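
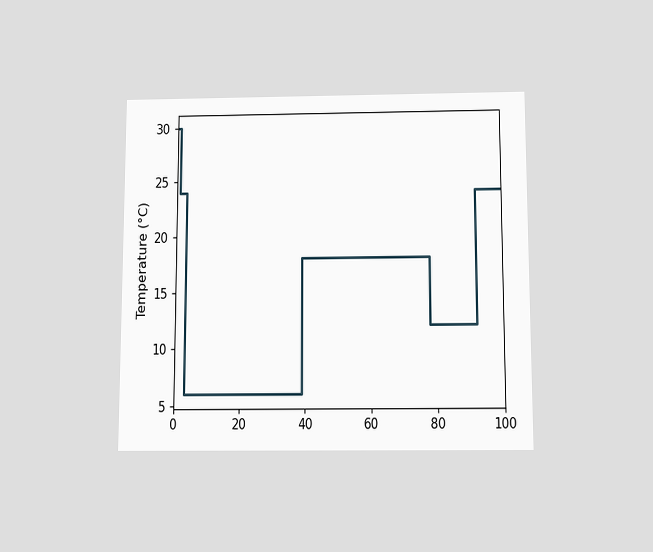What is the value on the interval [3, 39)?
6°C

The chart is viewed slightly from below. On [3, 39) the step sits at 6°C.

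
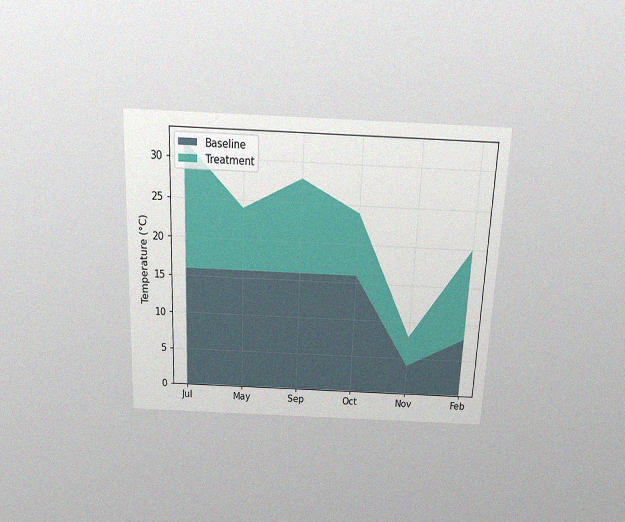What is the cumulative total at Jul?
32°C

The chart is tilted about 2° clockwise and viewed slightly from above, with some photo noise. The stacked total at Jul reaches 32°C.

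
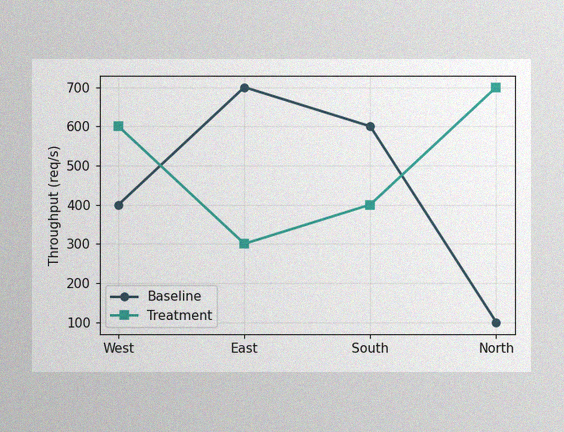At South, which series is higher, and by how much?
Baseline, by 200req/s

The image has some photo noise and uneven lighting. At South, Baseline sits above the other line by 200req/s.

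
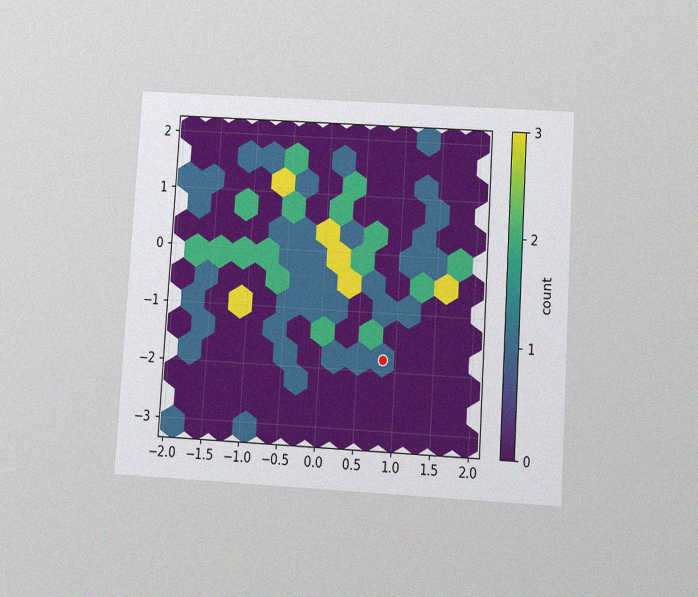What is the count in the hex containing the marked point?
1

The chart is tilted about 4° clockwise and viewed slightly from below, with some photo noise. The marked hex reads 1 on the colorbar.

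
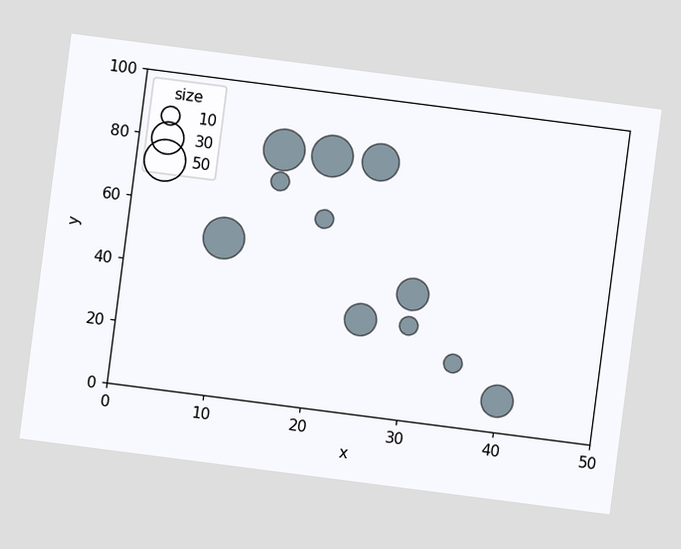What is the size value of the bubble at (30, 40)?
The chart is tilted about 7° clockwise. Matching the bubble at (30, 40) against the size legend gives 30.

30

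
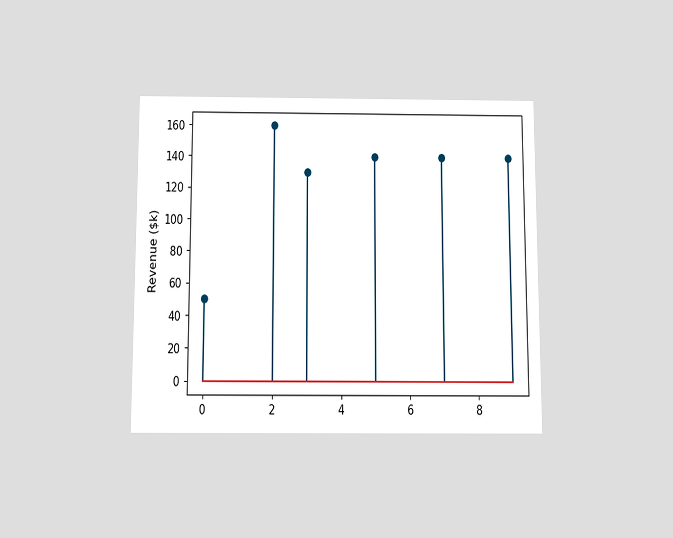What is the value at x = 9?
$140k

The chart is viewed slightly from below. The stem at x=9 reaches $140k.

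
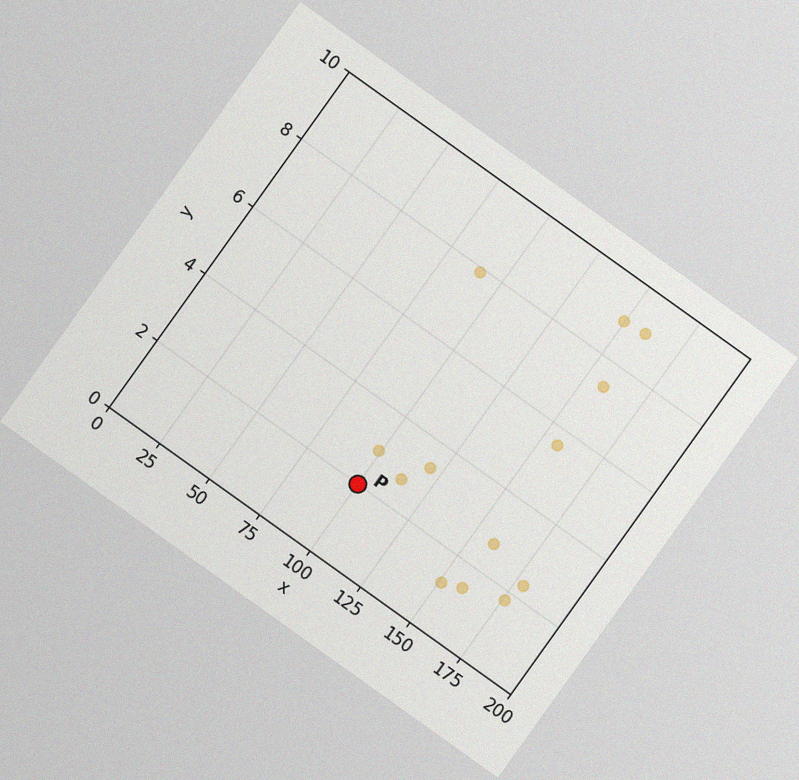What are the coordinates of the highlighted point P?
(100, 2)

The chart is tilted about 36° clockwise, with some photo noise. Following the gridlines from P to each axis, P sits at (100, 2).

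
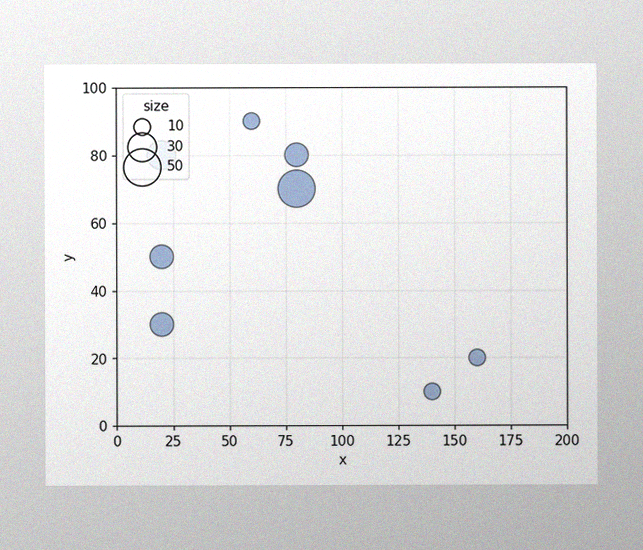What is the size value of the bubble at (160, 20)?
The image has some photo noise and uneven lighting. Matching the bubble at (160, 20) against the size legend gives 10.

10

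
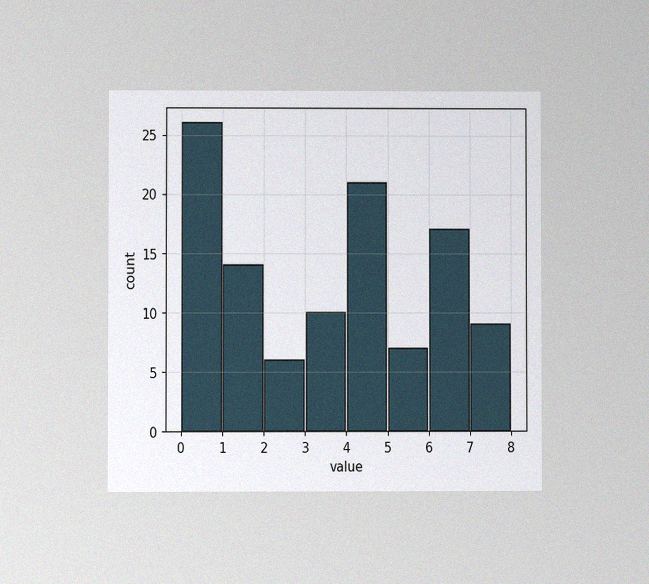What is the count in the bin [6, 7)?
The chart is viewed at a slight angle, with some photo noise. The [6, 7) bin has height 17.

17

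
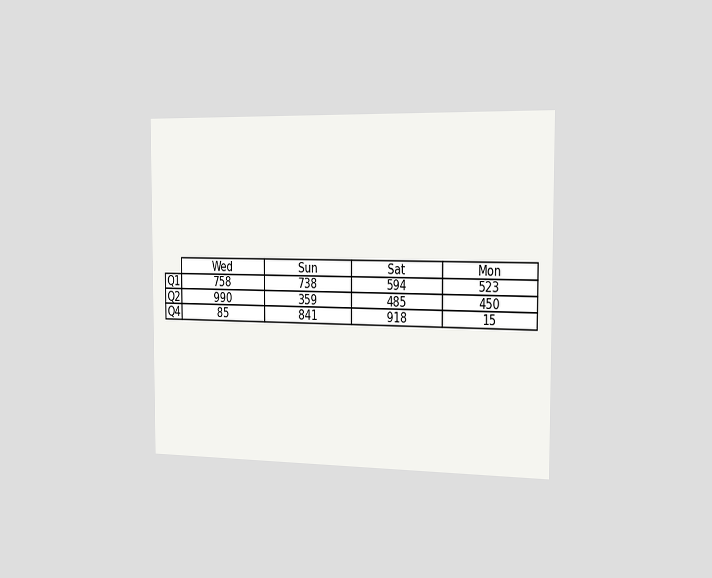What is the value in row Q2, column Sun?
The chart is viewed slightly from the right. The (Q2, Sun) cell reads 359.

359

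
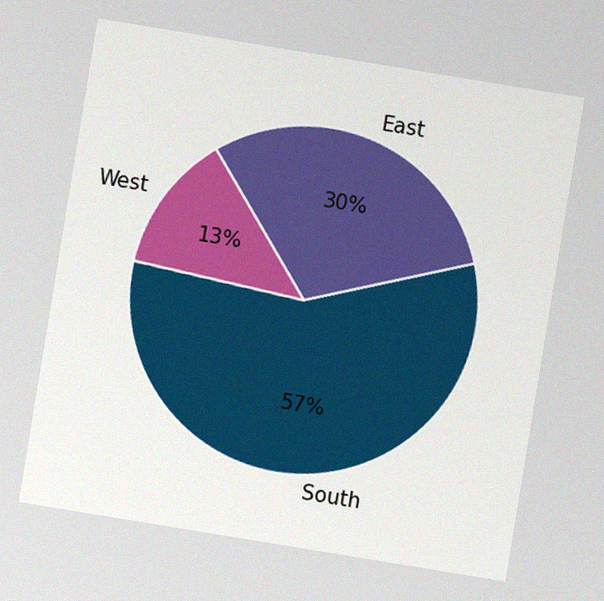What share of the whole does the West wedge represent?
The chart is tilted about 9° clockwise, with some photo noise. The West slice takes up 13% of the pie.

13%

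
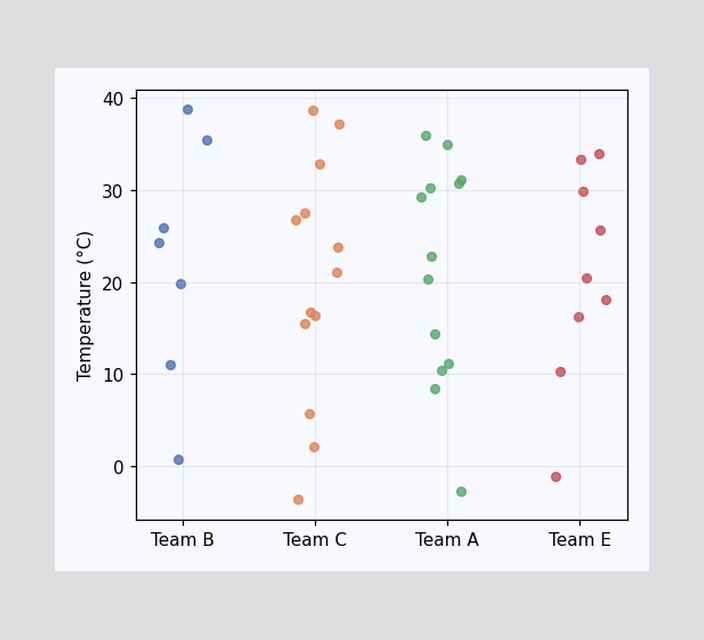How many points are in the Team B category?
7

Counting the markers in the Team B column gives 7.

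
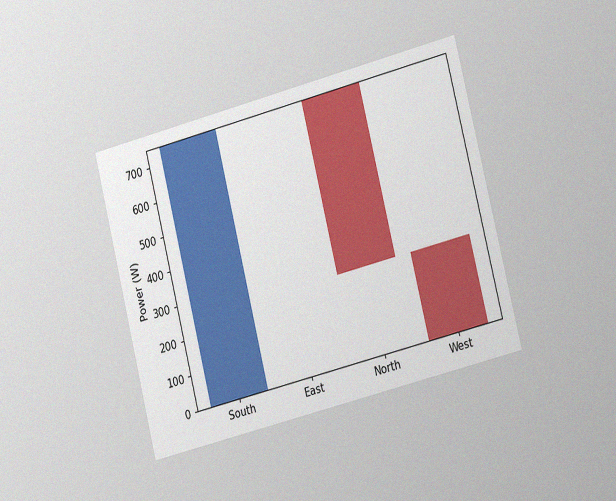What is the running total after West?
The chart is tilted about 14° counter-clockwise and viewed slightly from the right, with some photo noise. After West the running total reaches 0W.

0W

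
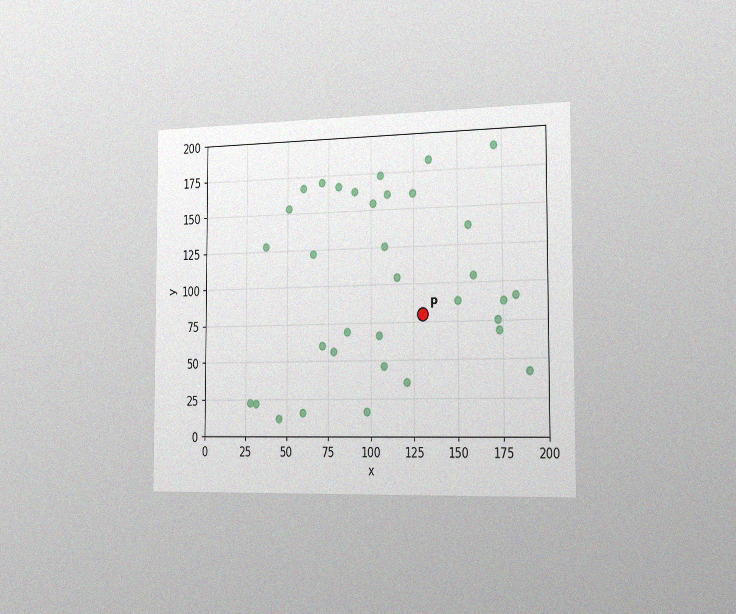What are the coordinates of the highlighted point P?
The chart is viewed slightly from the right, with some photo noise. Following the gridlines from P to each axis, P sits at (130, 80).

(130, 80)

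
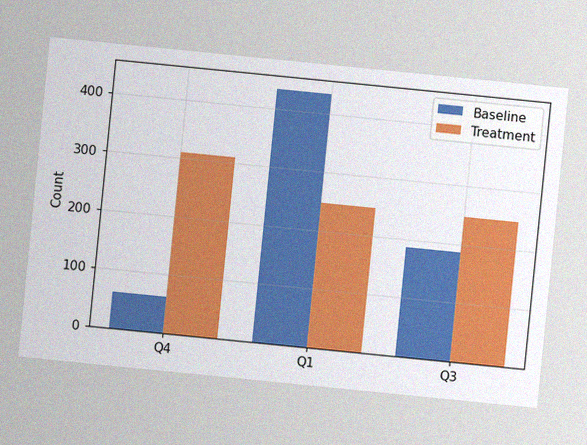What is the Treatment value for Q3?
The chart is tilted about 6° clockwise, with some photo noise. The Treatment bar at Q3 reaches 248 on the y-axis.

248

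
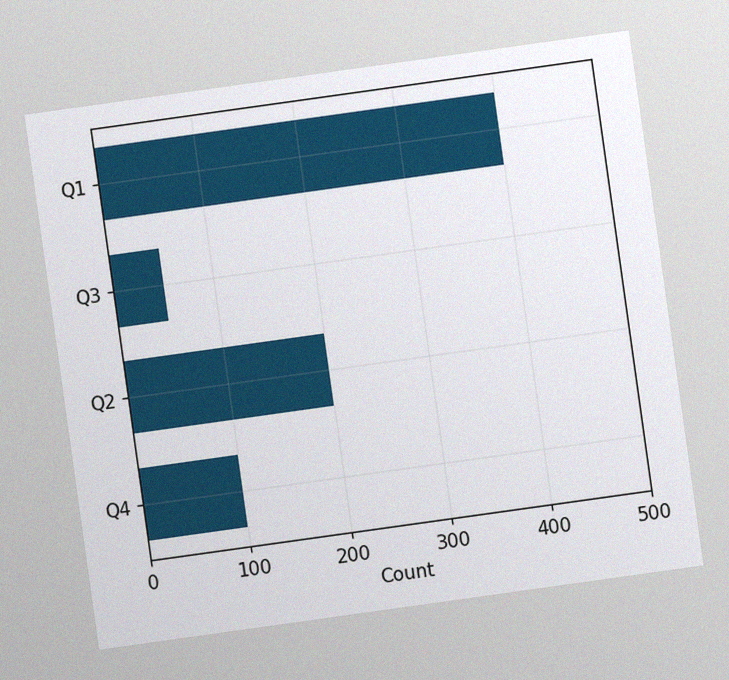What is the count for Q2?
The chart is tilted about 8° counter-clockwise, with some photo noise. Reading along the chart's x-axis, the Q2 bar reaches 200.

200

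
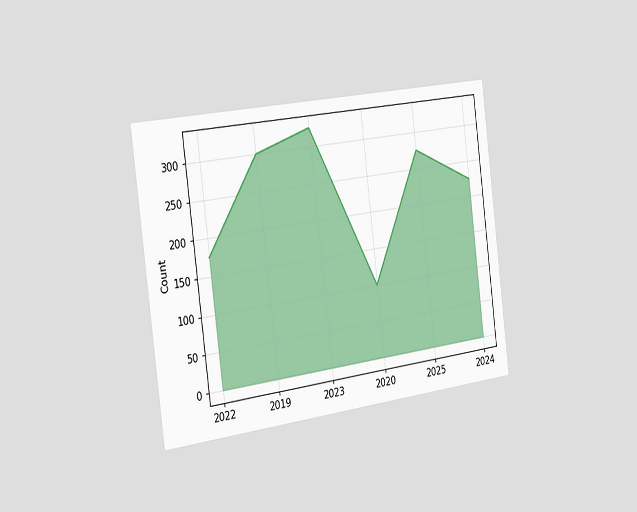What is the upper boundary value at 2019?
300

The chart is tilted about 7° counter-clockwise and viewed slightly from the left. At 2019 the upper boundary is at 300.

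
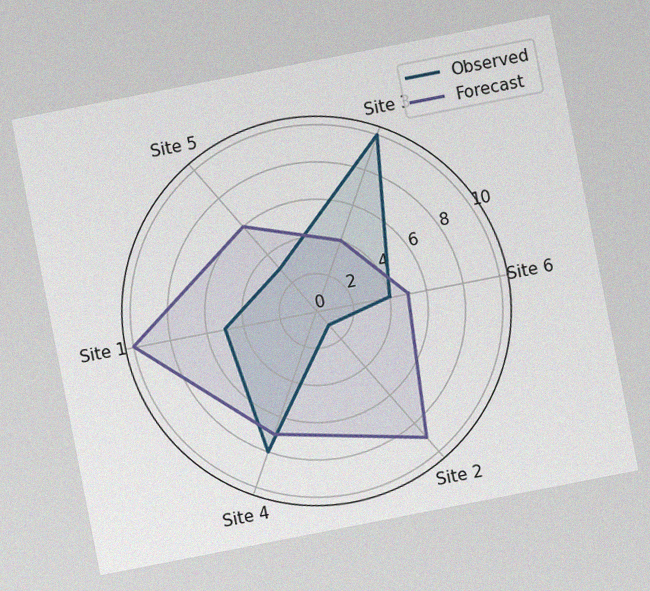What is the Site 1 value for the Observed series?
The chart is tilted about 11° counter-clockwise, with some photo noise. On the Site 1 axis, Observed reaches 5.

5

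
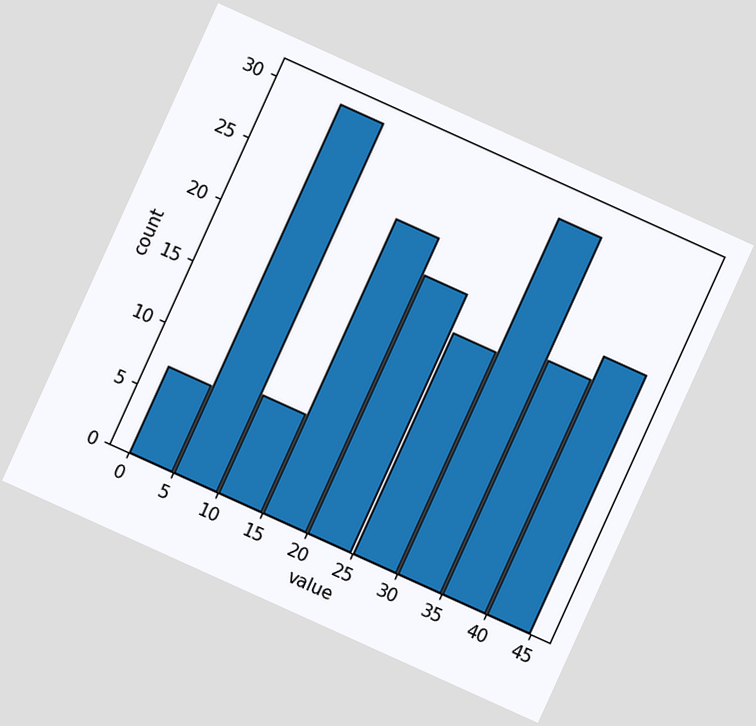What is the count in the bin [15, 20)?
The chart is tilted about 24° clockwise. The [15, 20) bin has height 24.

24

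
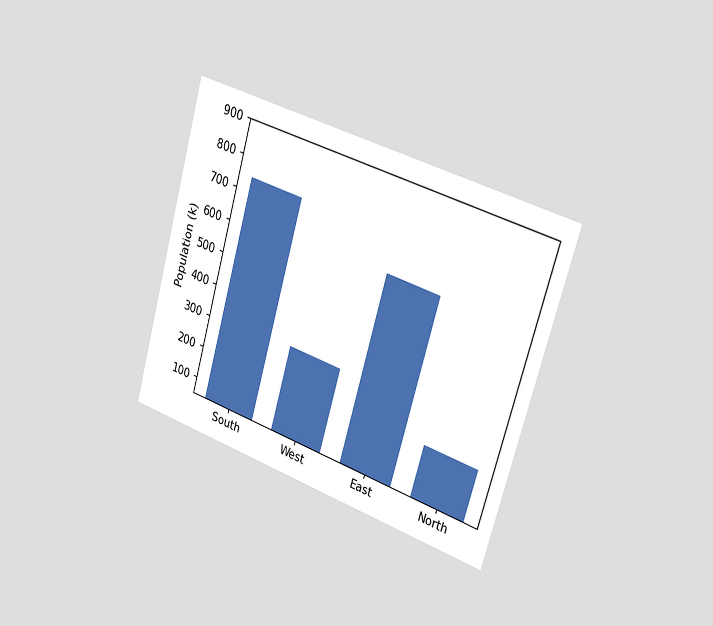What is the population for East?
The chart is tilted about 16° clockwise and viewed slightly from the right. Reading along the chart's y-axis, the East bar reaches 636k.

636k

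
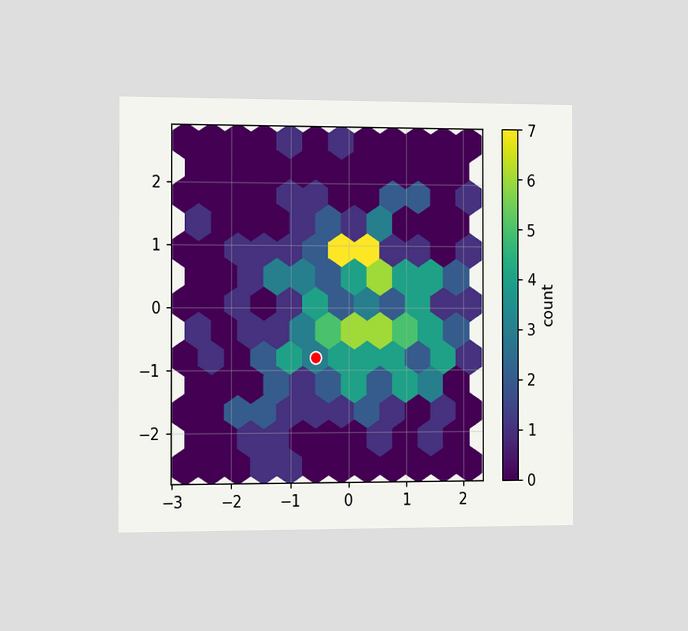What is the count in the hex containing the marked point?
3

The chart is viewed slightly from the left. The marked hex reads 3 on the colorbar.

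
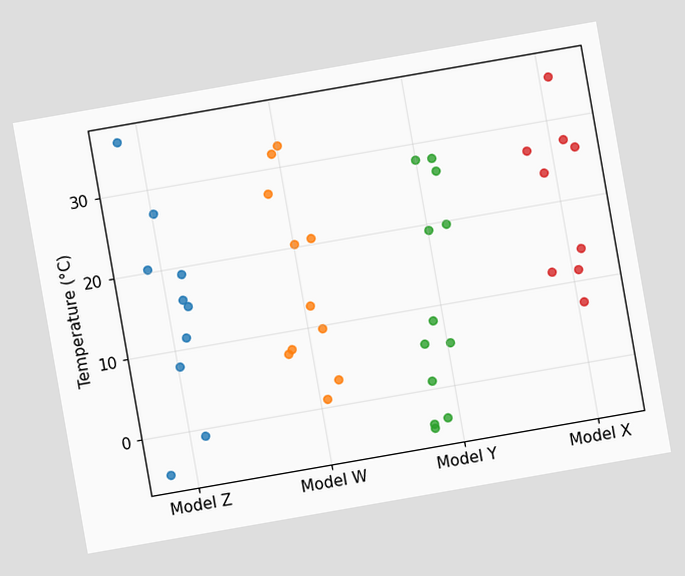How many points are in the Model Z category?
The chart is tilted about 10° counter-clockwise. Counting the markers in the Model Z column gives 10.

10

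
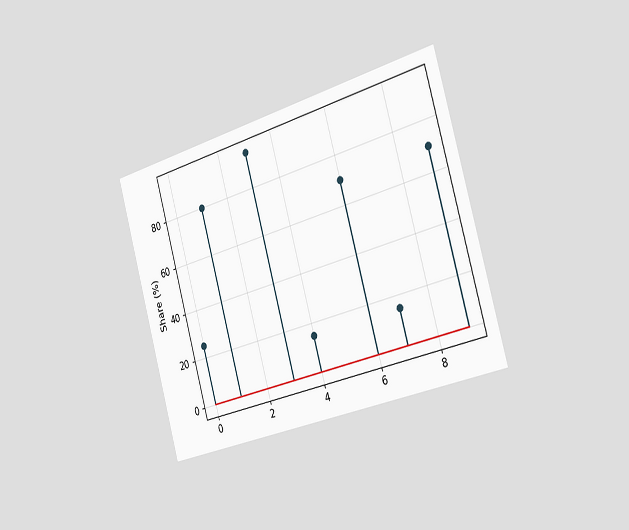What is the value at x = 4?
15%

The chart is tilted about 16° counter-clockwise and viewed slightly from the right. The stem at x=4 reaches 15%.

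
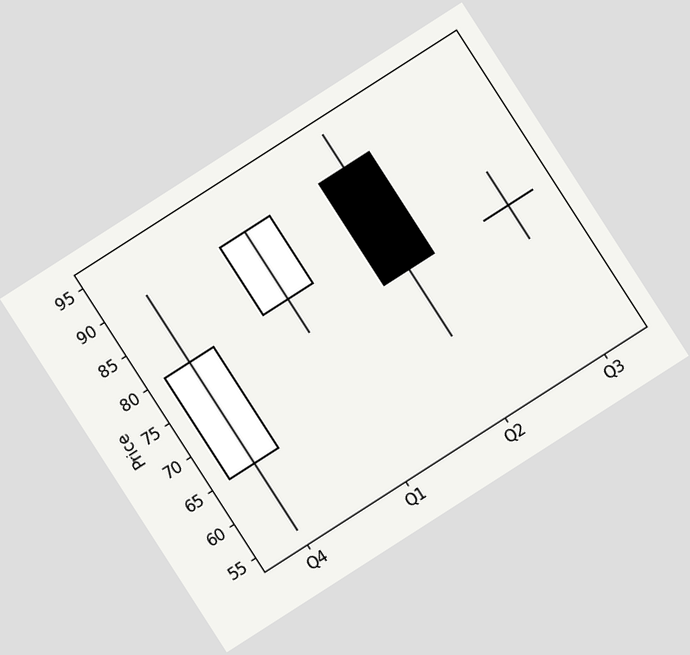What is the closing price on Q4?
80

The chart is tilted about 33° counter-clockwise. The Q4 candle closes at 80.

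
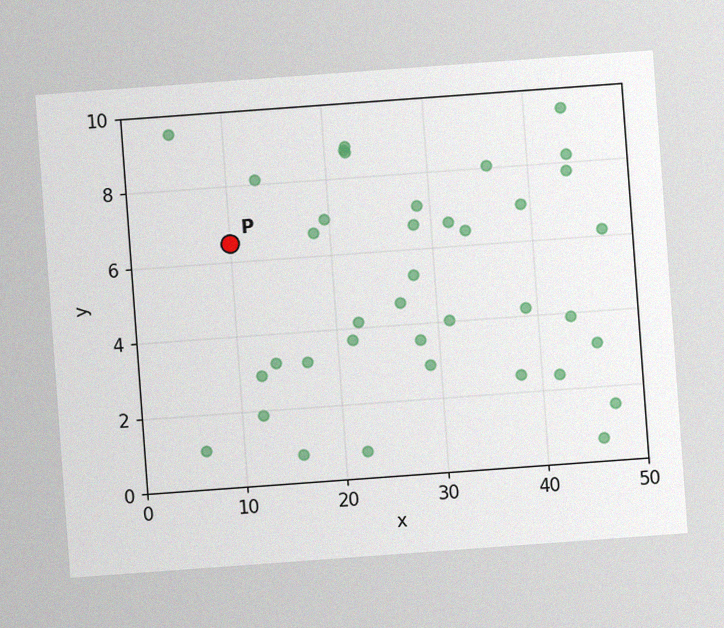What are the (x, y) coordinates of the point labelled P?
(10, 6.5)

The chart is tilted about 4° counter-clockwise, with some photo noise. Following the gridlines from P to each axis, P sits at (10, 6.5).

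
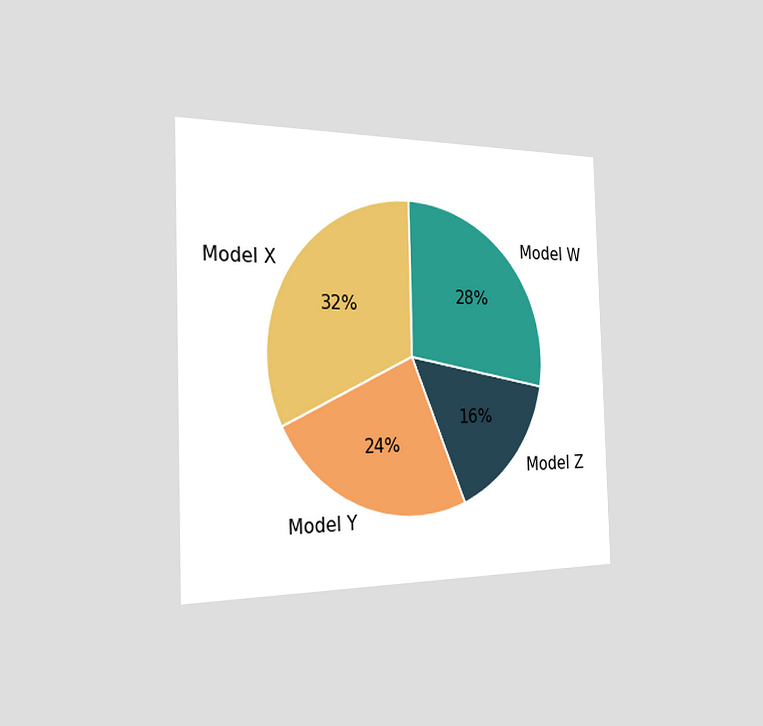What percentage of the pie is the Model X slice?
The chart is viewed slightly from the left. The Model X slice takes up 32% of the pie.

32%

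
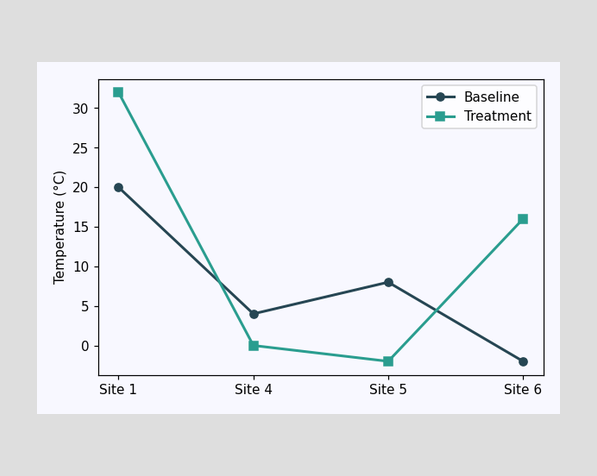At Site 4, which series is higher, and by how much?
Baseline, by 4°C

At Site 4, Baseline sits above the other line by 4°C.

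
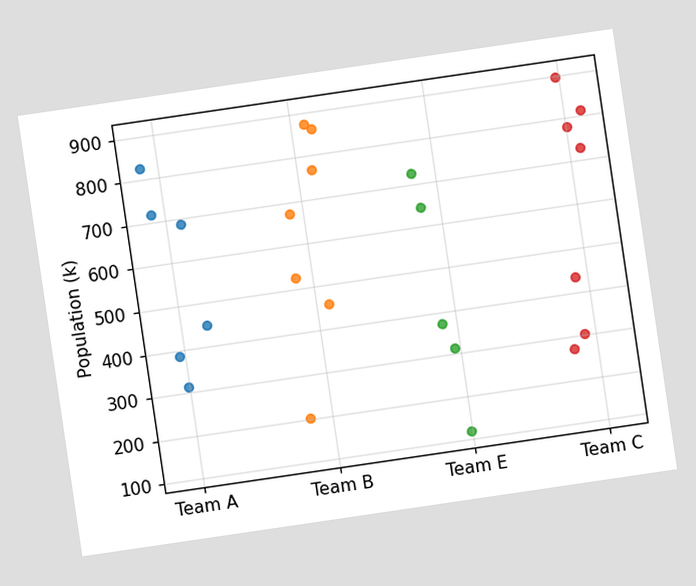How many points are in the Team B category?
7

The chart is tilted about 8° counter-clockwise. Counting the markers in the Team B column gives 7.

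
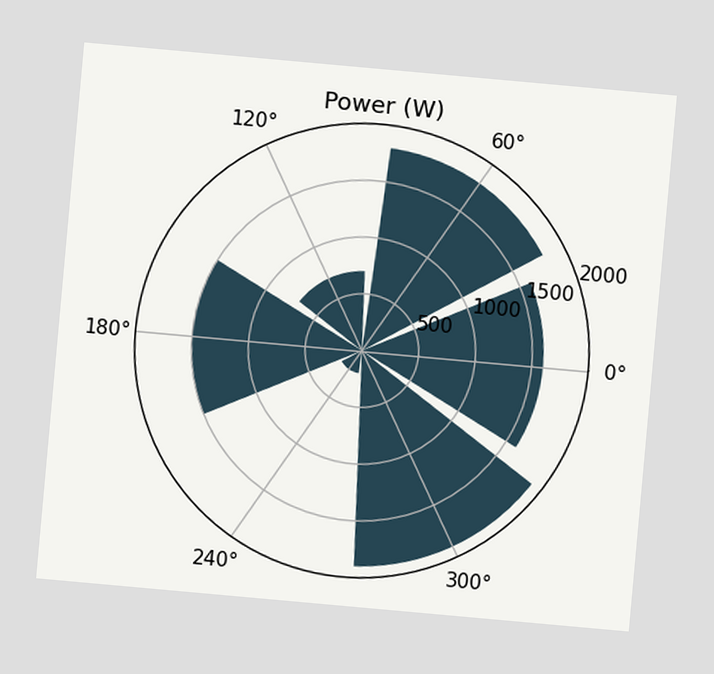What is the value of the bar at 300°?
The chart is tilted about 5° clockwise. The bar at 300° reaches 1900W on the radial axis.

1900W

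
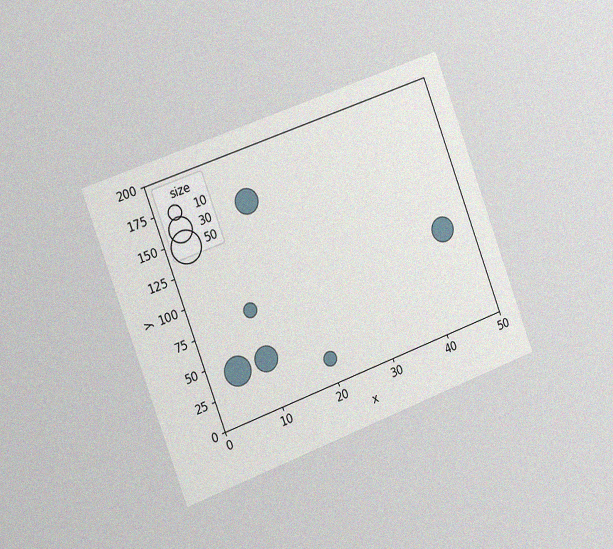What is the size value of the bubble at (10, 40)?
30

The chart is tilted about 21° counter-clockwise and viewed slightly from the left, with some photo noise. Matching the bubble at (10, 40) against the size legend gives 30.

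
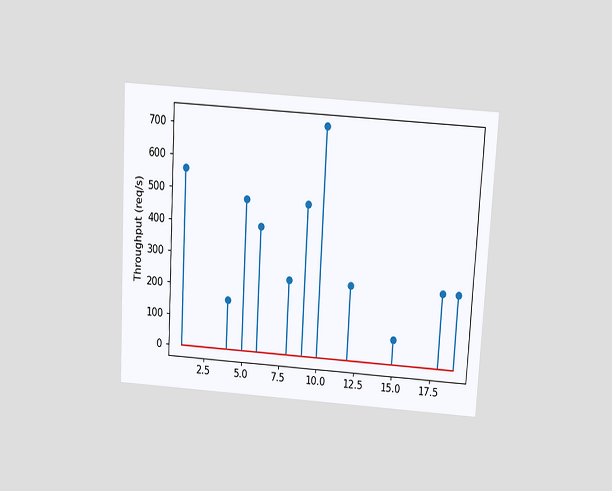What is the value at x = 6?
The chart is tilted about 3° clockwise and viewed slightly from above. The stem at x=6 reaches 400req/s.

400req/s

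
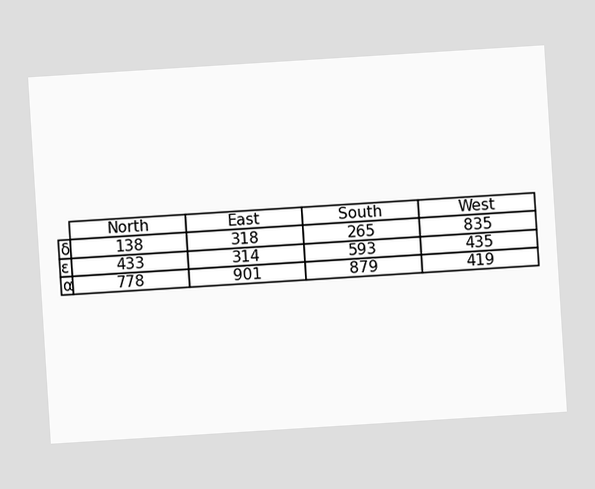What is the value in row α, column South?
The chart is tilted about 4° counter-clockwise. The (α, South) cell reads 879.

879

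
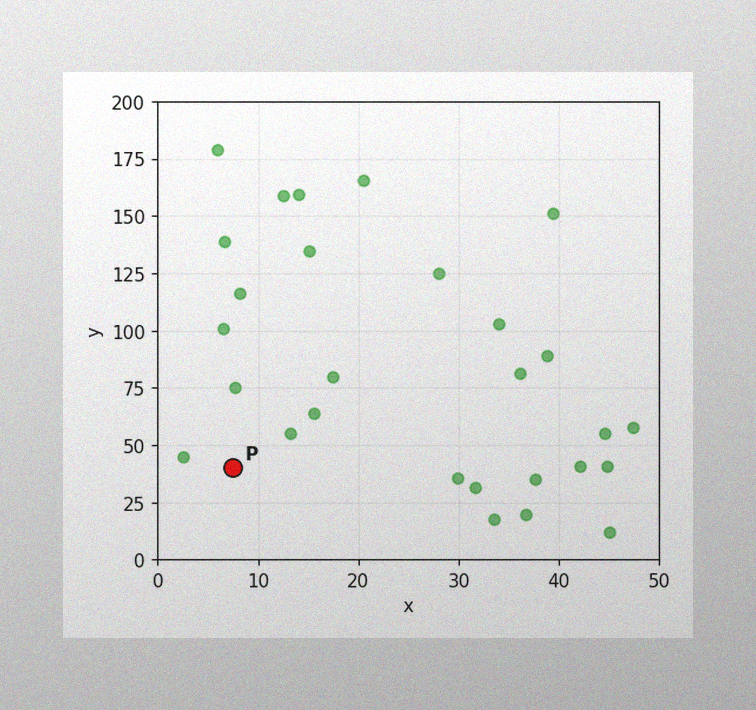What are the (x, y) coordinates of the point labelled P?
(7.5, 40)

The image has some photo noise and uneven lighting. Following the gridlines from P to each axis, P sits at (7.5, 40).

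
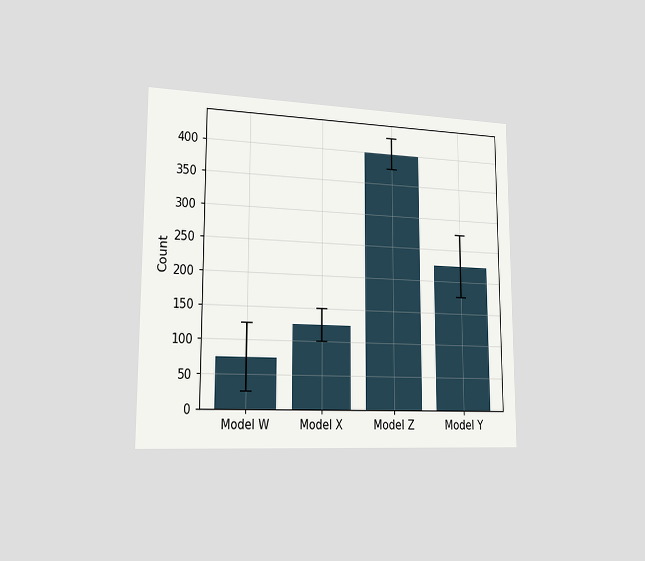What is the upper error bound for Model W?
125

The chart is viewed slightly from the left. The Model W bar's upper whisker reaches 125.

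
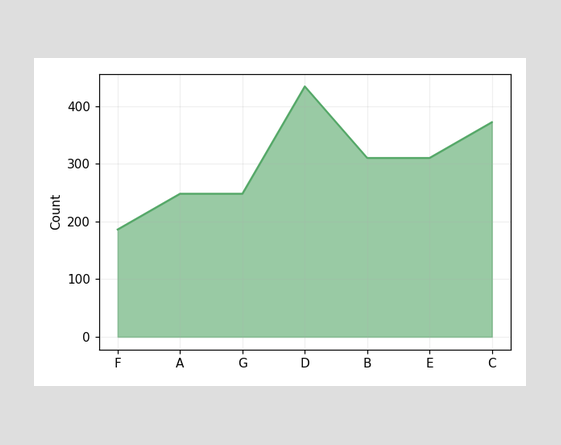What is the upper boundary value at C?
372

At C the upper boundary is at 372.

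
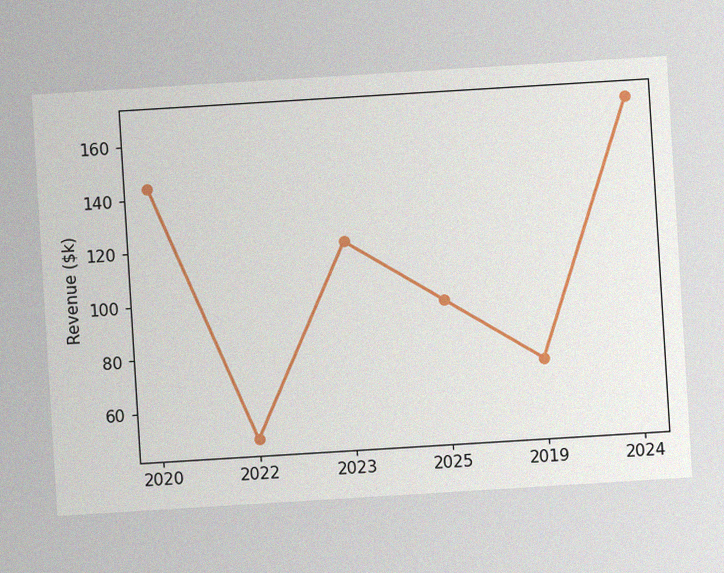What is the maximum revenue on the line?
$168k

The chart is tilted about 3° counter-clockwise, with some photo noise. The highest point is at 2024, and reading across to the y-axis gives $168k.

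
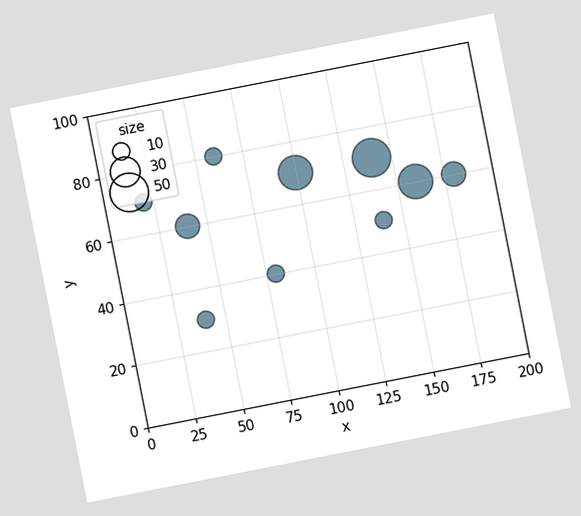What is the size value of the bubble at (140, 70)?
50

The chart is tilted about 11° counter-clockwise. Matching the bubble at (140, 70) against the size legend gives 50.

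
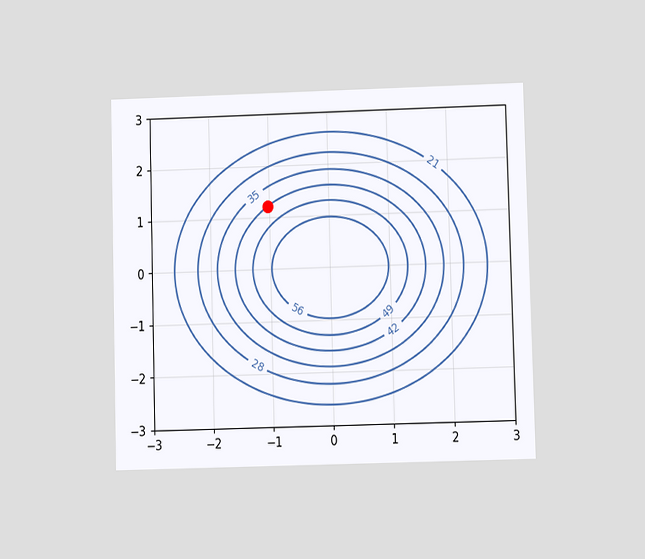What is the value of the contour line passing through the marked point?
The chart is viewed at a slight angle. The marked point sits on the contour labelled 42.

42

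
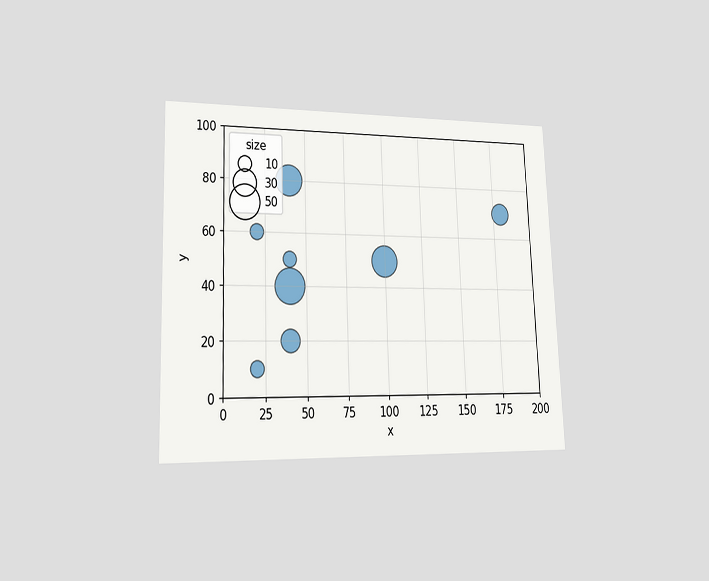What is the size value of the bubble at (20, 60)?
10

The chart is tilted about 2° counter-clockwise and viewed at a slight angle. Matching the bubble at (20, 60) against the size legend gives 10.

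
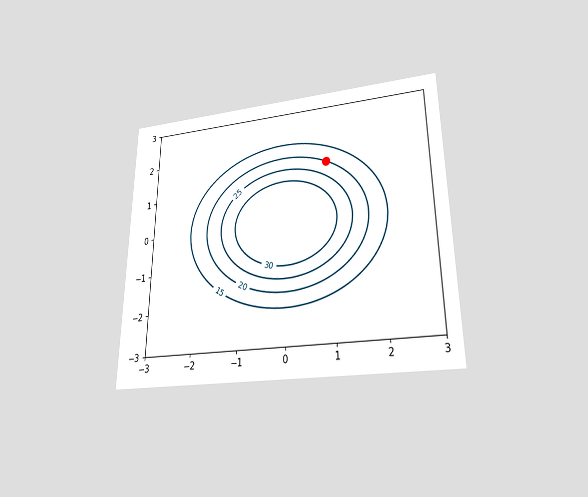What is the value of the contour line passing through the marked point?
The chart is viewed slightly from below. The marked point sits on the contour labelled 20.

20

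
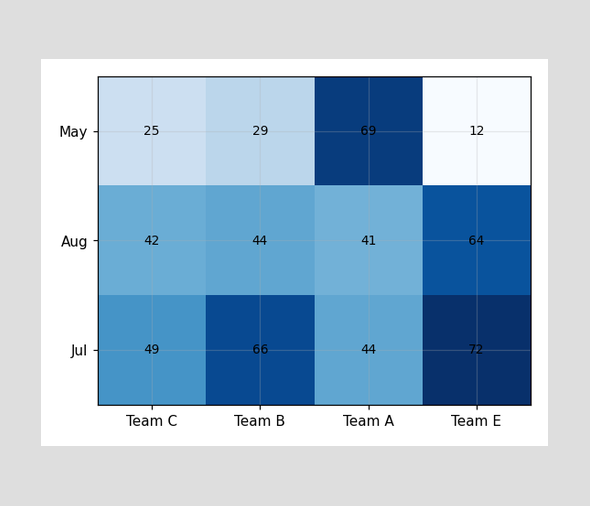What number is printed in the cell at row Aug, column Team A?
41

The (Aug, Team A) cell reads 41.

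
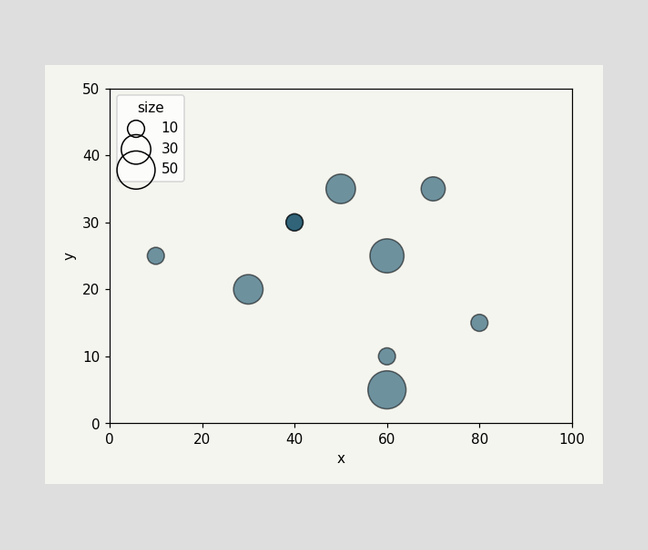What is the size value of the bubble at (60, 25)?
Matching the bubble at (60, 25) against the size legend gives 40.

40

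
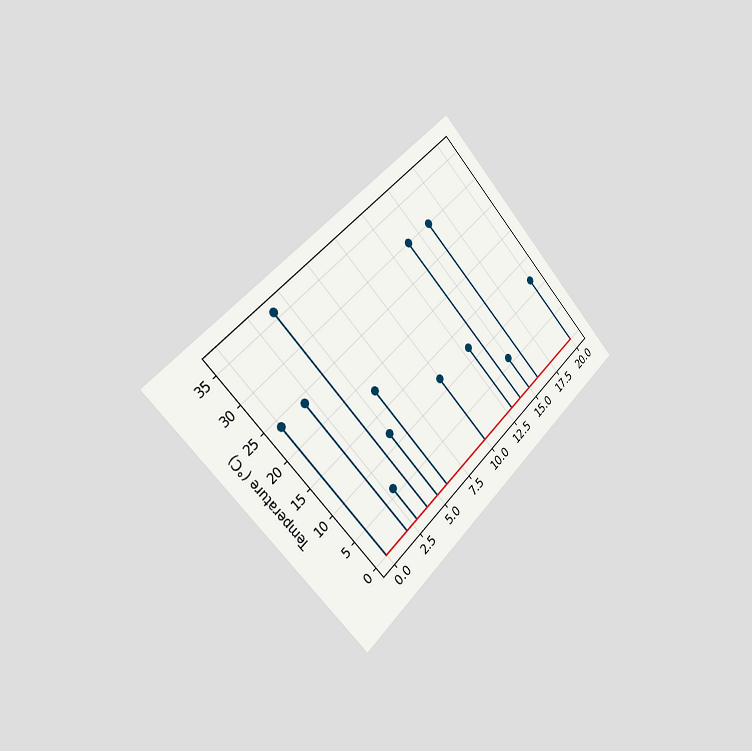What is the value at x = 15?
The chart is tilted about 44° counter-clockwise and viewed slightly from the left. The stem at x=15 reaches 6°C.

6°C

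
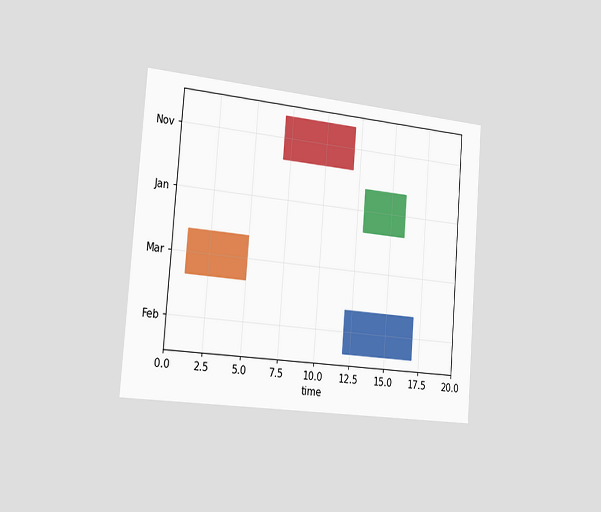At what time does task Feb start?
12

The chart is tilted about 4° clockwise and viewed slightly from the left. The Feb bar begins at t=12.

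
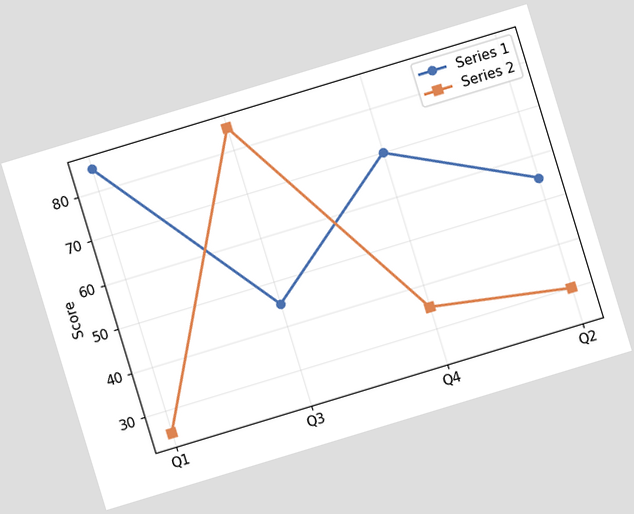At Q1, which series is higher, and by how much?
The chart is tilted about 17° counter-clockwise. At Q1, Series 1 sits above the other line by 60.

Series 1, by 60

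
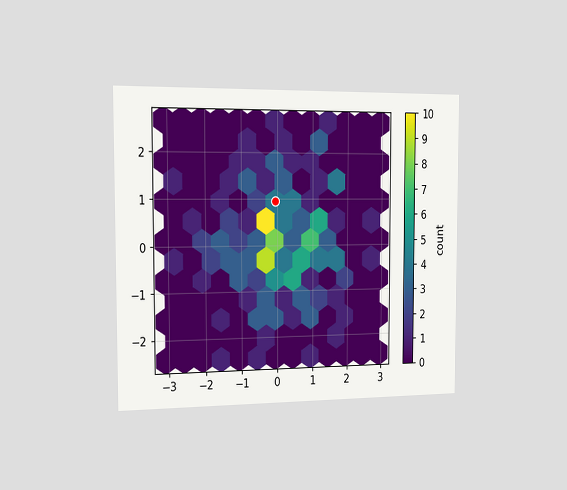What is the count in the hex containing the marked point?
4

The chart is viewed slightly from the left. The marked hex reads 4 on the colorbar.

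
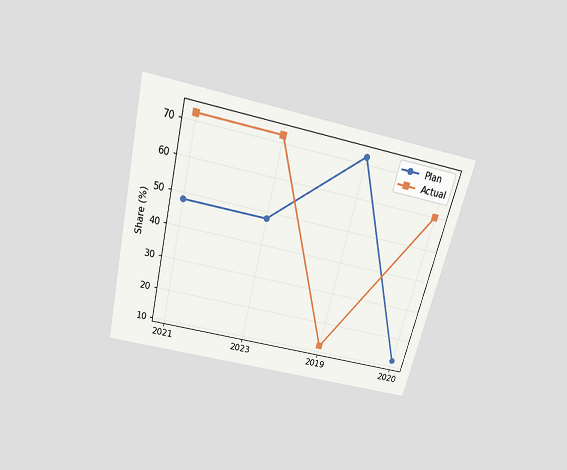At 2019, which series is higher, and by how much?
Plan, by 60%

The chart is tilted about 14° clockwise and viewed slightly from above. At 2019, Plan sits above the other line by 60%.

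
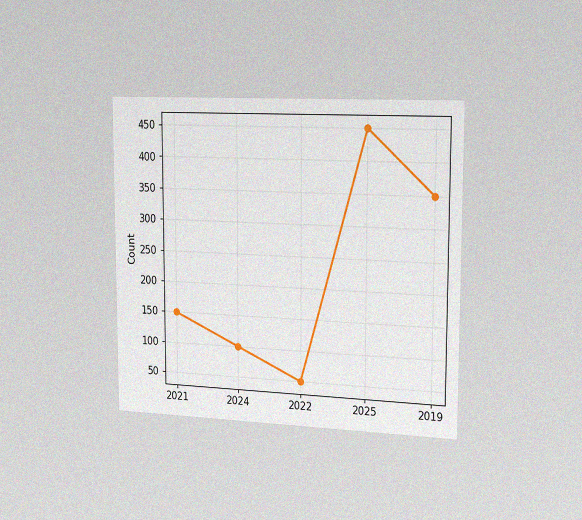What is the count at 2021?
The chart is viewed slightly from the right, with some photo noise. At 2021, the line is at 150.

150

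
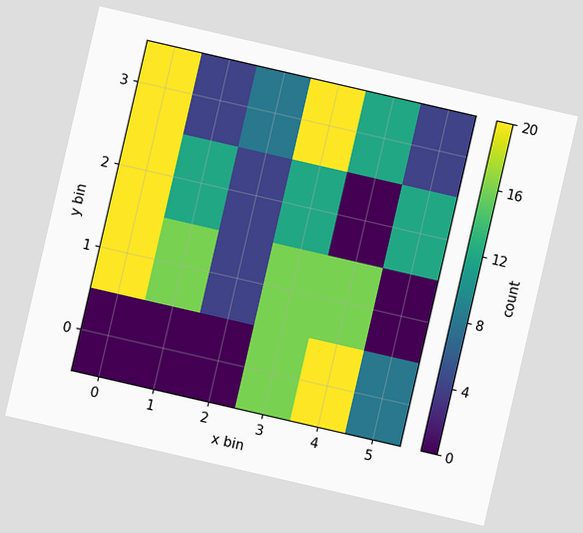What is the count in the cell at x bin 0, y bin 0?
The chart is tilted about 13° clockwise. Matching the cell (0, 0) against the colorbar gives 0.

0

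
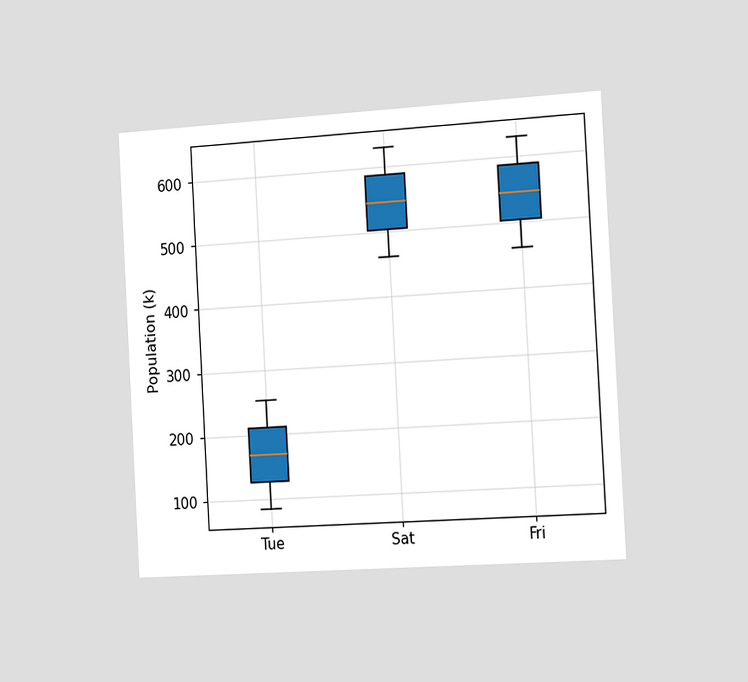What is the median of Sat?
The chart is tilted about 3° counter-clockwise and viewed slightly from the right. The median line in the Sat box sits at 546k.

546k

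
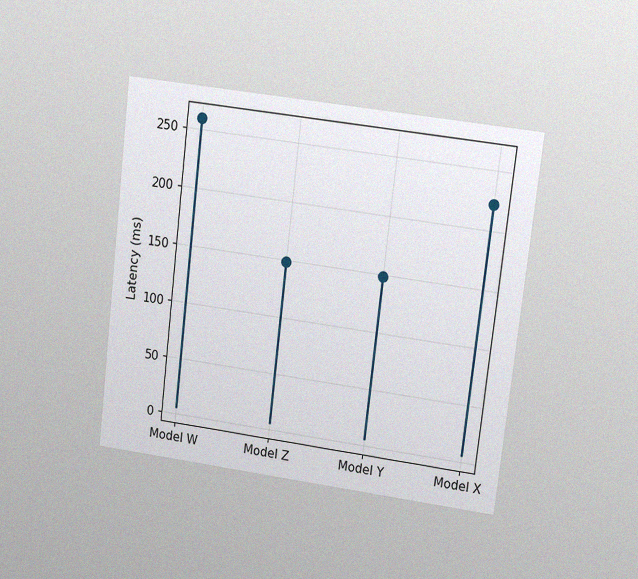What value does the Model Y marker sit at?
The chart is tilted about 7° clockwise and viewed at a slight angle, with some photo noise. The Model Y marker sits at 148ms.

148ms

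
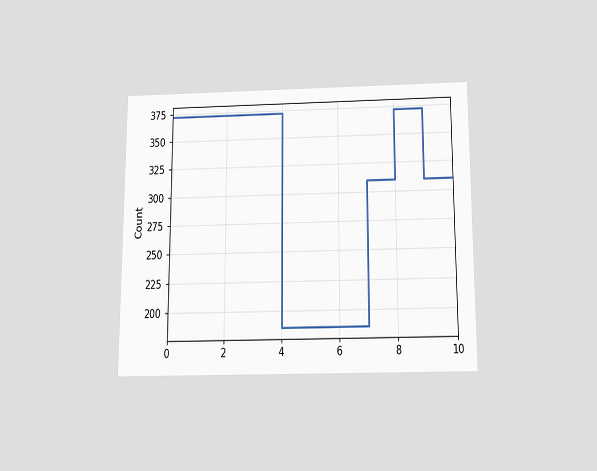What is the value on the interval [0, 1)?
The chart is viewed slightly from below. On [0, 1) the step sits at 372.

372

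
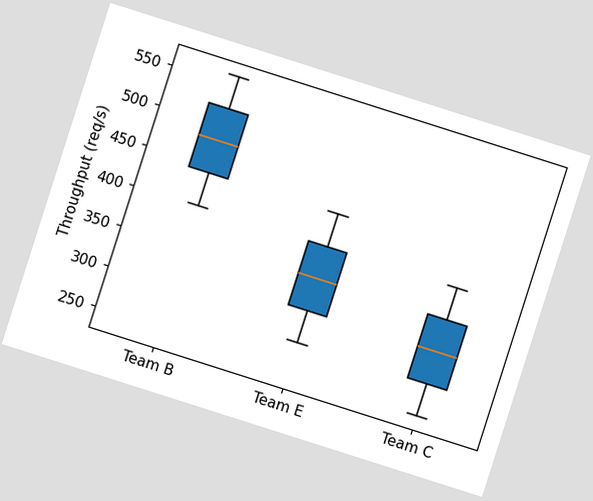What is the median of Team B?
The chart is tilted about 18° clockwise. The median line in the Team B box sits at 480req/s.

480req/s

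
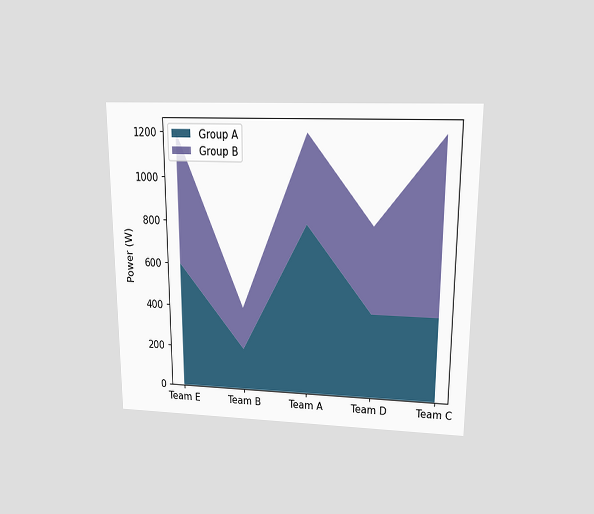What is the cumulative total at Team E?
1200W

The chart is viewed slightly from above. The stacked total at Team E reaches 1200W.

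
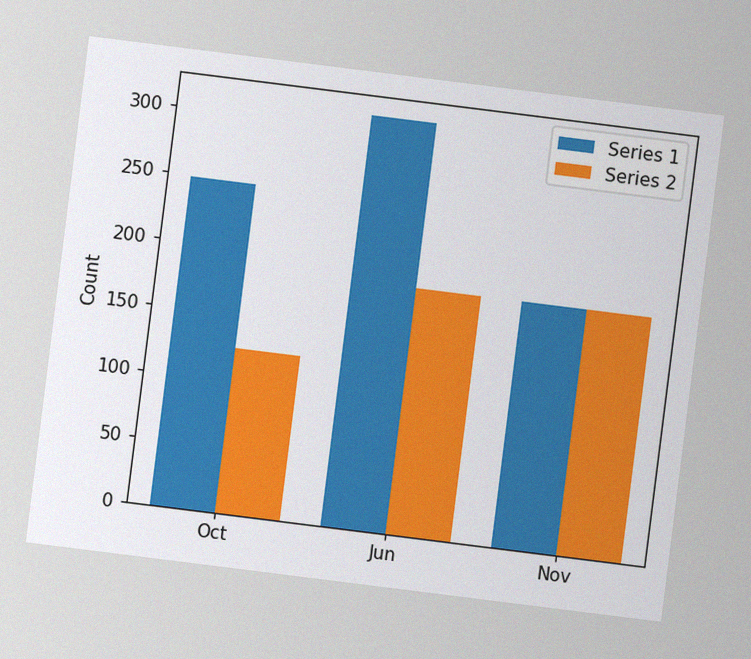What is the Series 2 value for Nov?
186

The chart is tilted about 7° clockwise, with some photo noise. The Series 2 bar at Nov reaches 186 on the y-axis.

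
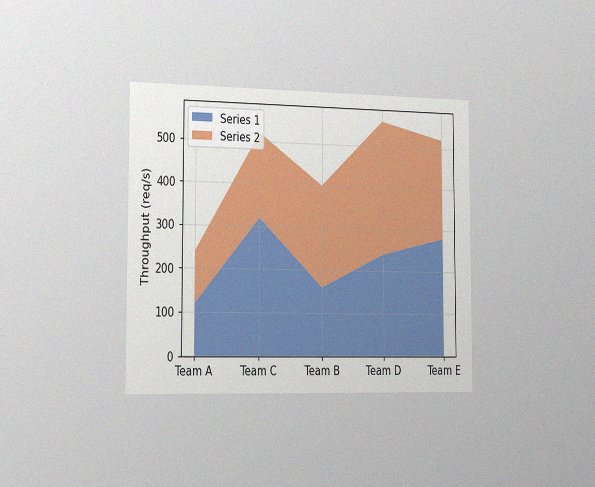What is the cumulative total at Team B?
400req/s

The chart is viewed slightly from the left, with some photo noise. The stacked total at Team B reaches 400req/s.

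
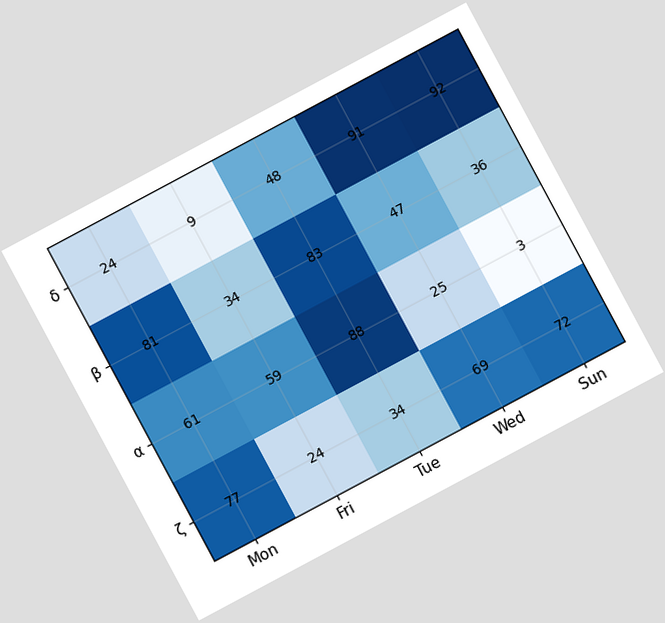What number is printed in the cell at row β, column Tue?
83

The chart is tilted about 28° counter-clockwise. The (β, Tue) cell reads 83.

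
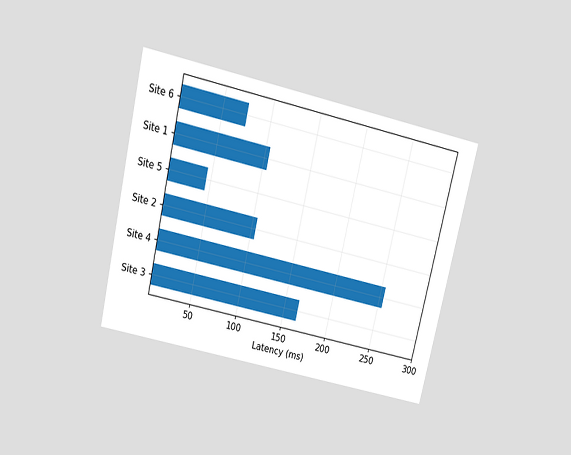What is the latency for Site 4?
The chart is tilted about 13° clockwise and viewed slightly from above. Reading along the chart's x-axis, the Site 4 bar reaches 255ms.

255ms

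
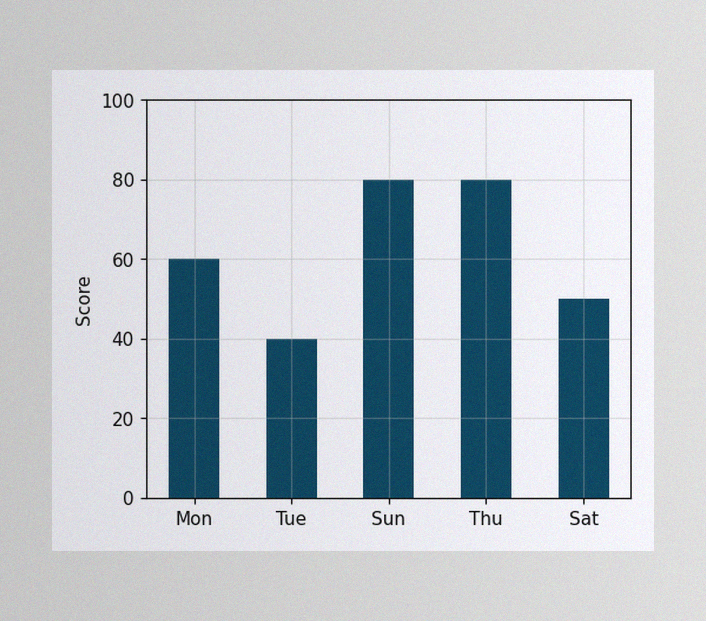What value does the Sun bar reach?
80

The image has some photo noise and uneven lighting. Reading along the chart's y-axis, the Sun bar reaches 80.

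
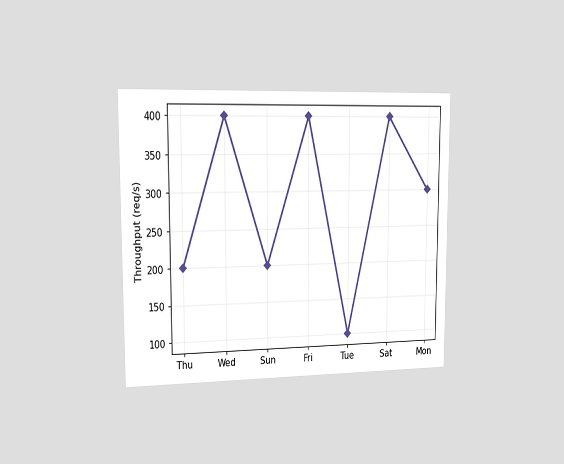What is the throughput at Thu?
The chart is viewed slightly from the left. At Thu, the line is at 200req/s.

200req/s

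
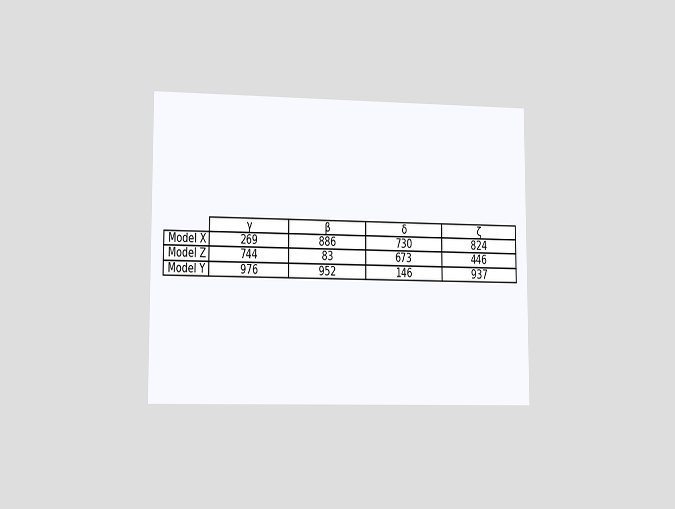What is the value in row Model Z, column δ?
The chart is viewed slightly from the left. The (Model Z, δ) cell reads 673.

673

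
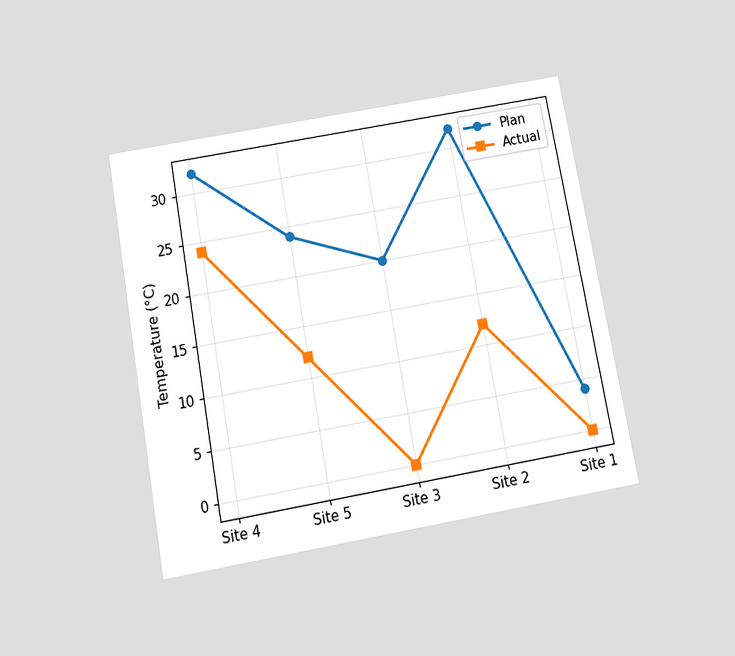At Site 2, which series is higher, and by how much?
The chart is tilted about 10° counter-clockwise and viewed slightly from below. At Site 2, Plan sits above the other line by 20°C.

Plan, by 20°C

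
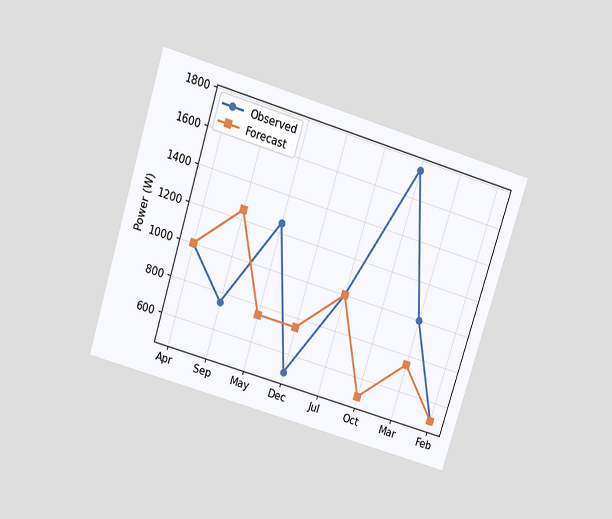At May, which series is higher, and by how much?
Observed, by 500W

The chart is tilted about 17° clockwise and viewed slightly from above. At May, Observed sits above the other line by 500W.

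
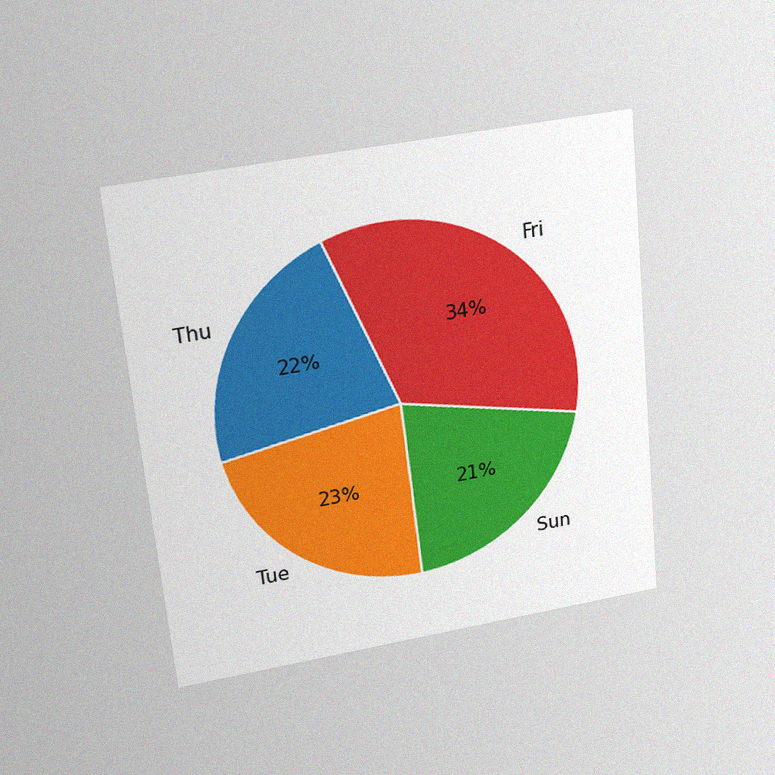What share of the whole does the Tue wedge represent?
23%

The chart is tilted about 6° counter-clockwise and viewed slightly from above, with some photo noise. The Tue slice takes up 23% of the pie.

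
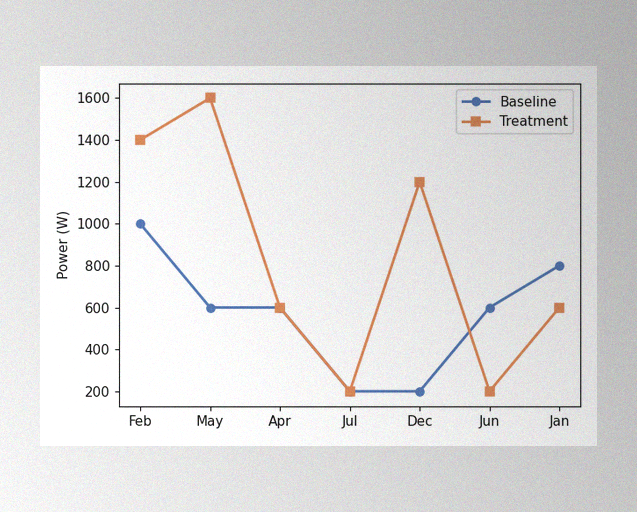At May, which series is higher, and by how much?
Treatment, by 1000W

The image has some photo noise and uneven lighting. At May, Treatment sits above the other line by 1000W.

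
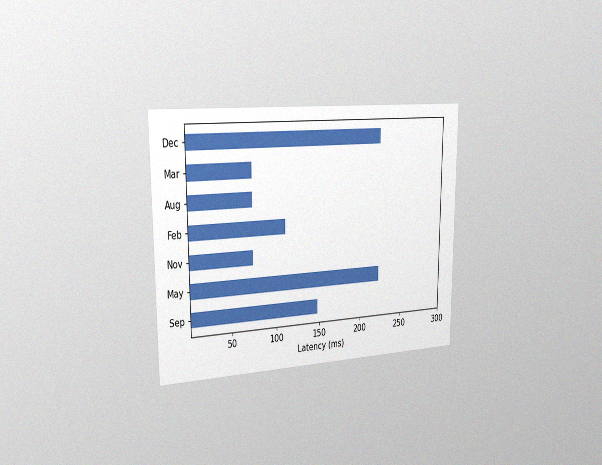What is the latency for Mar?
The chart is viewed slightly from the left, with some photo noise. Reading along the chart's x-axis, the Mar bar reaches 74ms.

74ms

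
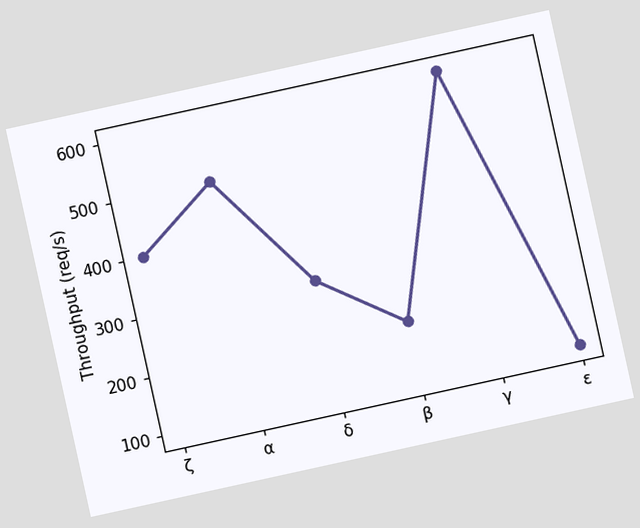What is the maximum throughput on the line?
600req/s

The chart is tilted about 12° counter-clockwise. The highest point is at γ, and reading across to the y-axis gives 600req/s.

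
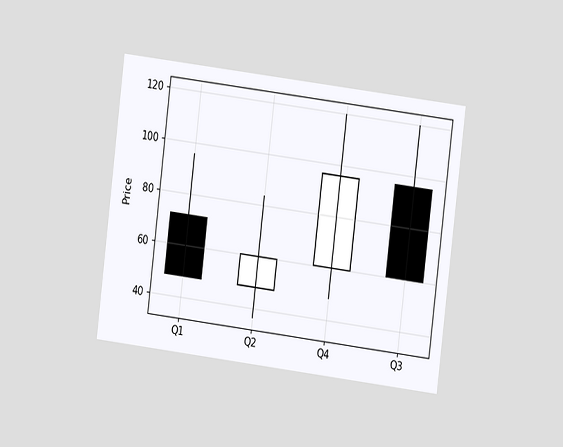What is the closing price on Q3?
The chart is tilted about 7° clockwise and viewed at a slight angle. The Q3 candle closes at 60.

60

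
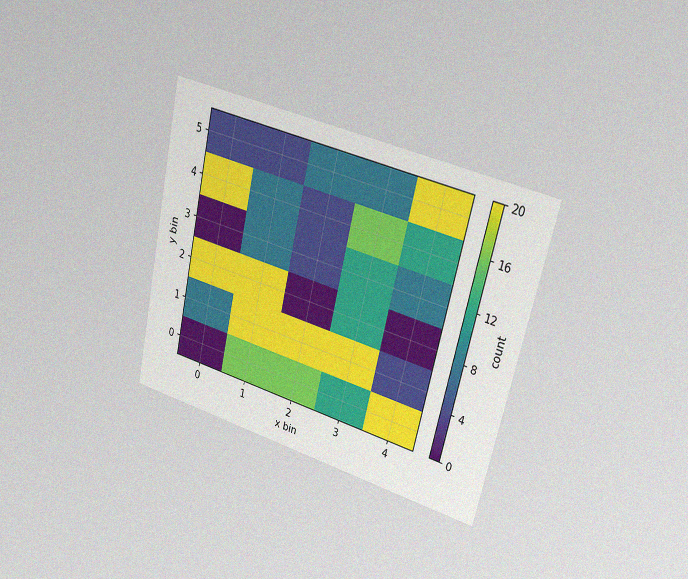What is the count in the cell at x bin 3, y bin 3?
12

The chart is tilted about 13° clockwise and viewed slightly from the right, with some photo noise. Matching the cell (3, 3) against the colorbar gives 12.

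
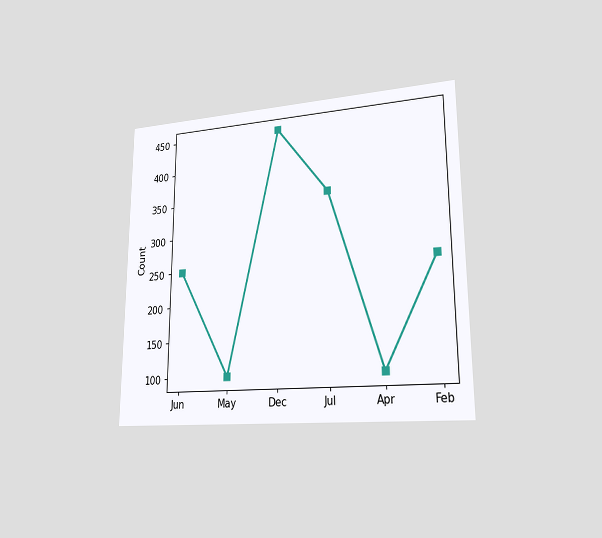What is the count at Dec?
The chart is viewed slightly from the right. At Dec, the line is at 450.

450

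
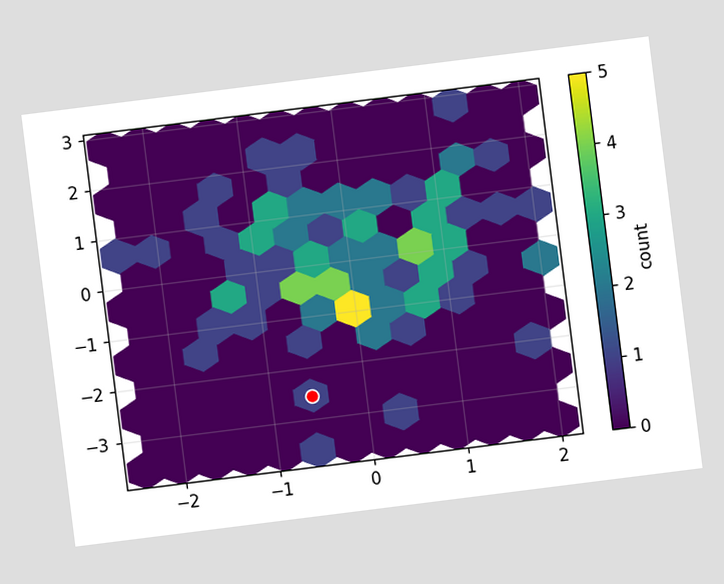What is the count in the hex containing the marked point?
The chart is tilted about 7° counter-clockwise. The marked hex reads 1 on the colorbar.

1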